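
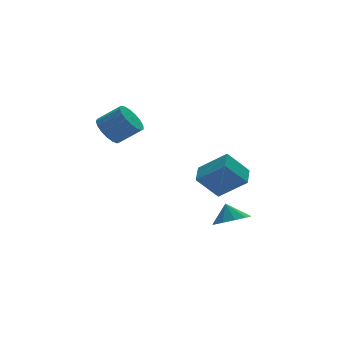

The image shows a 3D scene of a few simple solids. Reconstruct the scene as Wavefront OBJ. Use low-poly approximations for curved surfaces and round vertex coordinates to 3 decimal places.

v -3.867 -1.553 3.403
v -3.251 -1.452 2.797
v -2.317 -2.026 3.652
v -2.933 -2.127 4.257
v -3.234 -1.098 3.017
v -2.3 -1.672 3.871
v -3.362 -0.849 3.324
v -2.428 -1.423 4.179
v -3.606 -0.761 3.65
v -2.672 -1.335 4.505
v -3.91 -0.854 3.919
v -2.976 -1.428 4.774
v -4.204 -1.108 4.07
v -3.27 -1.682 4.925
v -4.42 -1.463 4.068
v -3.486 -2.037 4.922
v -4.51 -1.839 3.914
v -3.576 -2.414 4.768
v -4.453 -2.15 3.642
v -3.519 -2.724 4.496
v -4.261 -2.324 3.316
v -3.327 -2.898 4.17
v -3.979 -2.321 3.009
v -3.045 -2.895 3.864
v -3.672 -2.142 2.793
v -2.738 -2.716 3.648
v -3.409 -1.828 2.717
v -2.475 -2.403 3.571
v 1.277 -3.959 -2.341
v 2.009 -3.418 -2.574
v 1.203 -3.461 -1.419
v 1.525 -3.153 -2.756
v 0.946 -3.195 -2.779
v 0.493 -3.529 -2.635
v 0.34 -4.028 -2.378
v 0.544 -4.499 -2.108
v 1.028 -4.765 -1.926
v 1.607 -4.722 -1.903
v 2.06 -4.388 -2.047
v 2.213 -3.89 -2.304
v -0.136 -3.054 0.195
v 0.848 -4.077 1.285
v 0.46 -2.109 0.544
v 1.444 -3.133 1.634
v 0.916 -3.287 -0.974
v 1.9 -4.311 0.116
v 1.512 -2.343 -0.625
v 2.496 -3.366 0.465
f 2 1 5
f 2 5 3
f 3 5 6
f 3 6 4
f 5 1 7
f 5 7 6
f 6 7 8
f 6 8 4
f 7 1 9
f 7 9 8
f 8 9 10
f 8 10 4
f 9 1 11
f 9 11 10
f 10 11 12
f 10 12 4
f 11 1 13
f 11 13 12
f 12 13 14
f 12 14 4
f 13 1 15
f 13 15 14
f 14 15 16
f 14 16 4
f 15 1 17
f 15 17 16
f 16 17 18
f 16 18 4
f 17 1 19
f 17 19 18
f 18 19 20
f 18 20 4
f 19 1 21
f 19 21 20
f 20 21 22
f 20 22 4
f 21 1 23
f 21 23 22
f 22 23 24
f 22 24 4
f 23 1 25
f 23 25 24
f 24 25 26
f 24 26 4
f 25 1 27
f 25 27 26
f 26 27 28
f 26 28 4
f 27 1 2
f 27 2 28
f 28 2 3
f 28 3 4
f 30 29 32
f 30 32 31
f 32 29 33
f 32 33 31
f 33 29 34
f 33 34 31
f 34 29 35
f 34 35 31
f 35 29 36
f 35 36 31
f 36 29 37
f 36 37 31
f 37 29 38
f 37 38 31
f 38 29 39
f 38 39 31
f 39 29 40
f 39 40 31
f 40 29 30
f 40 30 31
f 42 44 41
f 45 42 41
f 41 44 43
f 43 45 41
f 42 48 44
f 46 42 45
f 46 48 42
f 44 48 43
f 47 45 43
f 43 48 47
f 47 46 45
f 48 46 47



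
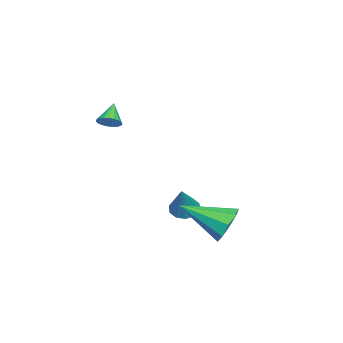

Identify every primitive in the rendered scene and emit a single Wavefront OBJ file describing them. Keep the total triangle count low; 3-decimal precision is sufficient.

v -4.113 -1.587 -2.361
v -3.652 -1.379 -2.72
v -3.187 -1.393 -1.059
v -3.864 -1.078 -2.614
v -4.171 -0.971 -2.411
v -4.456 -1.1 -2.19
v -4.61 -1.414 -2.033
v -4.574 -1.794 -2.003
v -4.362 -2.095 -2.109
v -4.055 -2.202 -2.311
v -3.77 -2.074 -2.533
v -3.616 -1.759 -2.689
v -1.791 -3.752 2.75
v -1.531 -3.44 3.042
v -2.509 -3.828 3.47
v -1.652 -3.308 2.935
v -1.797 -3.254 2.796
v -1.941 -3.286 2.649
v -2.059 -3.398 2.52
v -2.13 -3.572 2.43
v -2.143 -3.776 2.396
v -2.095 -3.977 2.423
v -1.994 -4.138 2.506
v -1.858 -4.233 2.632
v -1.711 -4.245 2.778
v -1.577 -4.171 2.919
v -1.48 -4.025 3.031
v -1.437 -3.832 3.094
v -1.455 -3.625 3.098
v -2.026 0.815 -2.034
v -1.736 1.226 -1.312
v -1.694 -1.015 -1.126
v -2.33 1.137 -1.273
v -2.782 0.898 -1.59
v -2.88 0.62 -2.115
v -2.579 0.433 -2.602
v -2.02 0.425 -2.823
v -1.463 0.6 -2.675
v -1.17 0.875 -2.227
v -1.278 1.123 -1.688
f 2 1 4
f 2 4 3
f 4 1 5
f 4 5 3
f 5 1 6
f 5 6 3
f 6 1 7
f 6 7 3
f 7 1 8
f 7 8 3
f 8 1 9
f 8 9 3
f 9 1 10
f 9 10 3
f 10 1 11
f 10 11 3
f 11 1 12
f 11 12 3
f 12 1 2
f 12 2 3
f 14 13 16
f 14 16 15
f 16 13 17
f 16 17 15
f 17 13 18
f 17 18 15
f 18 13 19
f 18 19 15
f 19 13 20
f 19 20 15
f 20 13 21
f 20 21 15
f 21 13 22
f 21 22 15
f 22 13 23
f 22 23 15
f 23 13 24
f 23 24 15
f 24 13 25
f 24 25 15
f 25 13 26
f 25 26 15
f 26 13 27
f 26 27 15
f 27 13 28
f 27 28 15
f 28 13 29
f 28 29 15
f 29 13 14
f 29 14 15
f 31 30 33
f 31 33 32
f 33 30 34
f 33 34 32
f 34 30 35
f 34 35 32
f 35 30 36
f 35 36 32
f 36 30 37
f 36 37 32
f 37 30 38
f 37 38 32
f 38 30 39
f 38 39 32
f 39 30 40
f 39 40 32
f 40 30 31
f 40 31 32



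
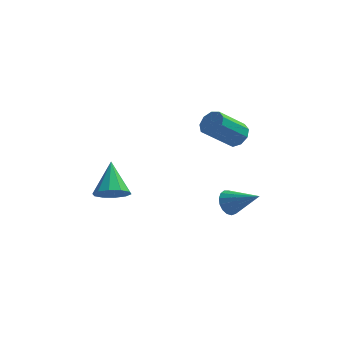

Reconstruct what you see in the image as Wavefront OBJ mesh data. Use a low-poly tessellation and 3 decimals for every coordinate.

v -3.202 -0.759 -0.749
v -2.719 -1.256 -0.099
v -3.358 0.759 0.529
v -2.332 -0.949 -0.417
v -2.278 -0.569 -0.861
v -2.576 -0.262 -1.263
v -3.114 -0.144 -1.468
v -3.685 -0.262 -1.398
v -4.071 -0.569 -1.081
v -4.126 -0.949 -0.636
v -3.828 -1.256 -0.235
v -3.29 -1.373 -0.03
v 2.735 1.631 2.094
v 3.252 1.114 2.302
v 2.023 0.412 3.614
v 1.505 0.929 3.406
v 3.308 1.546 2.586
v 2.079 0.844 3.898
v 3.096 2.018 2.64
v 1.867 1.316 3.951
v 2.715 2.309 2.438
v 1.486 1.606 3.75
v 2.343 2.282 2.076
v 1.114 1.58 3.388
v 2.154 1.951 1.722
v 0.925 1.249 3.034
v 2.237 1.47 1.542
v 1.008 0.768 2.854
v 2.553 1.065 1.621
v 1.324 0.363 2.933
v 2.954 0.924 1.921
v 1.724 0.222 3.233
v 2.483 -2.888 0.417
v 2.814 -3.103 -0.197
v 3.897 -3.532 1.403
v 2.93 -2.776 -0.15
v 2.943 -2.476 0.027
v 2.851 -2.269 0.294
v 2.675 -2.205 0.589
v 2.455 -2.297 0.844
v 2.241 -2.524 1.001
v 2.083 -2.835 1.025
v 2.017 -3.157 0.909
v 2.057 -3.419 0.681
v 2.195 -3.558 0.392
v 2.399 -3.544 0.108
v 2.623 -3.38 -0.104
f 2 1 4
f 2 4 3
f 4 1 5
f 4 5 3
f 5 1 6
f 5 6 3
f 6 1 7
f 6 7 3
f 7 1 8
f 7 8 3
f 8 1 9
f 8 9 3
f 9 1 10
f 9 10 3
f 10 1 11
f 10 11 3
f 11 1 12
f 11 12 3
f 12 1 2
f 12 2 3
f 14 13 17
f 14 17 15
f 15 17 18
f 15 18 16
f 17 13 19
f 17 19 18
f 18 19 20
f 18 20 16
f 19 13 21
f 19 21 20
f 20 21 22
f 20 22 16
f 21 13 23
f 21 23 22
f 22 23 24
f 22 24 16
f 23 13 25
f 23 25 24
f 24 25 26
f 24 26 16
f 25 13 27
f 25 27 26
f 26 27 28
f 26 28 16
f 27 13 29
f 27 29 28
f 28 29 30
f 28 30 16
f 29 13 31
f 29 31 30
f 30 31 32
f 30 32 16
f 31 13 14
f 31 14 32
f 32 14 15
f 32 15 16
f 34 33 36
f 34 36 35
f 36 33 37
f 36 37 35
f 37 33 38
f 37 38 35
f 38 33 39
f 38 39 35
f 39 33 40
f 39 40 35
f 40 33 41
f 40 41 35
f 41 33 42
f 41 42 35
f 42 33 43
f 42 43 35
f 43 33 44
f 43 44 35
f 44 33 45
f 44 45 35
f 45 33 46
f 45 46 35
f 46 33 47
f 46 47 35
f 47 33 34
f 47 34 35



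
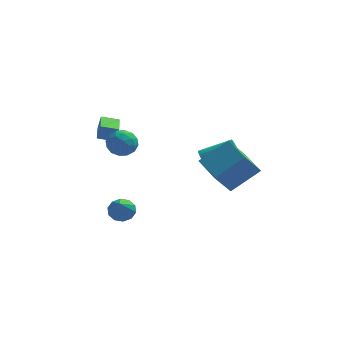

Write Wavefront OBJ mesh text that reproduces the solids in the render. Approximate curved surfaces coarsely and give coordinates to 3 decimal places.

v 2.706 -3.746 -0.258
v 1.854 -4.391 1.116
v 1.912 -2.078 0.032
v 1.06 -2.722 1.406
v 4.26 -3.218 0.954
v 3.408 -3.862 2.328
v 3.466 -1.549 1.244
v 2.614 -2.194 2.618
v 1.307 -0.525 0.217
v 1.539 -0.89 -0.227
v 3.326 -0.659 0.519
v 3.093 -0.295 0.963
v 1.554 -0.656 -0.336
v 3.341 -0.426 0.41
v 1.527 -0.4 -0.349
v 3.314 -0.17 0.397
v 1.461 -0.166 -0.264
v 3.248 0.064 0.482
v 1.369 0.006 -0.096
v 3.156 0.237 0.65
v 1.266 0.087 0.126
v 3.053 0.317 0.872
v 1.17 0.061 0.364
v 2.956 0.292 1.11
v 1.097 -0.065 0.576
v 2.884 0.165 1.323
v 1.061 -0.272 0.727
v 2.848 -0.041 1.473
v 1.067 -0.522 0.789
v 2.854 -0.292 1.535
v 1.115 -0.773 0.752
v 2.902 -0.542 1.498
v 1.196 -0.98 0.623
v 2.983 -0.75 1.369
v 1.296 -1.11 0.423
v 3.082 -0.879 1.17
v 1.398 -1.138 0.188
v 3.184 -0.908 0.934
v 1.484 -1.06 -0.042
v 3.27 -0.83 0.704
v -2.999 -0.86 -3.523
v -2.288 -0.646 -3.282
v -3.061 -2.08 -2.257
v -2.613 -0.381 -3.043
v -3.084 -0.299 -2.987
v -3.523 -0.431 -3.136
v -3.762 -0.727 -3.433
v -3.709 -1.073 -3.764
v -3.385 -1.338 -4.003
v -2.913 -1.42 -4.059
v -2.474 -1.288 -3.91
v -2.236 -0.992 -3.613
v -4.416 2.419 0.179
v -4.224 2.564 1.025
v -4.46 4.431 -0.156
v -4.269 4.576 0.69
v -3.391 2.404 -0.05
v -3.2 2.549 0.796
v -3.436 4.416 -0.385
v -3.244 4.561 0.461
v -3.381 0.816 0.929
v -2.528 0.818 1.286
v -3.412 -0.678 1.014
v -2.559 -0.676 1.371
v -3.268 -0.346 1.866
v -3.249 0.577 1.813
v -2.691 -0.437 0.487
v -2.672 0.486 0.434
v -2.101 0.044 1.013
v -2.458 0.1 1.865
v -3.482 0.04 0.435
v -3.839 0.096 1.287
v -2.952 0.948 1.1
v -2.988 -0.808 1.2
v -3.405 -0.615 1.491
v -2.903 -0.613 1.701
v -3.375 0.807 1.41
v -2.874 0.808 1.619
v -3.309 0.124 1.96
v -3.066 -0.668 0.681
v -2.565 -0.667 0.89
v -3.037 0.753 0.599
v -2.535 0.755 0.809
v -2.631 0.016 0.34
v -2.199 0.495 1.149
v -2.218 -0.384 1.199
v -2.296 -0.244 0.68
v -2.284 0.299 0.649
v -2.409 0.528 1.65
v -2.427 -0.351 1.7
v -2.844 -0.157 1.991
v -2.833 0.386 1.96
v -2.158 0.072 1.489
v -3.513 0.491 0.6
v -3.531 -0.388 0.65
v -3.107 -0.246 0.34
v -3.096 0.297 0.309
v -3.722 0.524 1.101
v -3.741 -0.355 1.151
v -3.656 -0.159 1.651
v -3.644 0.384 1.62
v -3.782 0.068 0.811
f 2 4 1
f 5 2 1
f 1 4 3
f 3 5 1
f 2 8 4
f 6 2 5
f 6 8 2
f 4 8 3
f 7 5 3
f 3 8 7
f 7 6 5
f 8 6 7
f 10 9 13
f 10 13 11
f 11 13 14
f 11 14 12
f 13 9 15
f 13 15 14
f 14 15 16
f 14 16 12
f 15 9 17
f 15 17 16
f 16 17 18
f 16 18 12
f 17 9 19
f 17 19 18
f 18 19 20
f 18 20 12
f 19 9 21
f 19 21 20
f 20 21 22
f 20 22 12
f 21 9 23
f 21 23 22
f 22 23 24
f 22 24 12
f 23 9 25
f 23 25 24
f 24 25 26
f 24 26 12
f 25 9 27
f 25 27 26
f 26 27 28
f 26 28 12
f 27 9 29
f 27 29 28
f 28 29 30
f 28 30 12
f 29 9 31
f 29 31 30
f 30 31 32
f 30 32 12
f 31 9 33
f 31 33 32
f 32 33 34
f 32 34 12
f 33 9 35
f 33 35 34
f 34 35 36
f 34 36 12
f 35 9 37
f 35 37 36
f 36 37 38
f 36 38 12
f 37 9 39
f 37 39 38
f 38 39 40
f 38 40 12
f 39 9 10
f 39 10 40
f 40 10 11
f 40 11 12
f 42 41 44
f 42 44 43
f 44 41 45
f 44 45 43
f 45 41 46
f 45 46 43
f 46 41 47
f 46 47 43
f 47 41 48
f 47 48 43
f 48 41 49
f 48 49 43
f 49 41 50
f 49 50 43
f 50 41 51
f 50 51 43
f 51 41 52
f 51 52 43
f 52 41 42
f 52 42 43
f 54 56 53
f 57 54 53
f 53 56 55
f 55 57 53
f 54 60 56
f 58 54 57
f 58 60 54
f 56 60 55
f 59 57 55
f 55 60 59
f 59 58 57
f 60 58 59
f 61 98 77
f 98 72 101
f 77 101 66
f 98 101 77
f 61 77 73
f 77 66 78
f 73 78 62
f 77 78 73
f 61 73 82
f 73 62 83
f 82 83 68
f 73 83 82
f 61 82 94
f 82 68 97
f 94 97 71
f 82 97 94
f 61 94 98
f 94 71 102
f 98 102 72
f 94 102 98
f 62 78 89
f 78 66 92
f 89 92 70
f 78 92 89
f 66 101 79
f 101 72 100
f 79 100 65
f 101 100 79
f 72 102 99
f 102 71 95
f 99 95 63
f 102 95 99
f 71 97 96
f 97 68 84
f 96 84 67
f 97 84 96
f 68 83 88
f 83 62 85
f 88 85 69
f 83 85 88
f 64 90 76
f 90 70 91
f 76 91 65
f 90 91 76
f 64 76 74
f 76 65 75
f 74 75 63
f 76 75 74
f 64 74 81
f 74 63 80
f 81 80 67
f 74 80 81
f 64 81 86
f 81 67 87
f 86 87 69
f 81 87 86
f 64 86 90
f 86 69 93
f 90 93 70
f 86 93 90
f 65 91 79
f 91 70 92
f 79 92 66
f 91 92 79
f 63 75 99
f 75 65 100
f 99 100 72
f 75 100 99
f 67 80 96
f 80 63 95
f 96 95 71
f 80 95 96
f 69 87 88
f 87 67 84
f 88 84 68
f 87 84 88
f 70 93 89
f 93 69 85
f 89 85 62
f 93 85 89



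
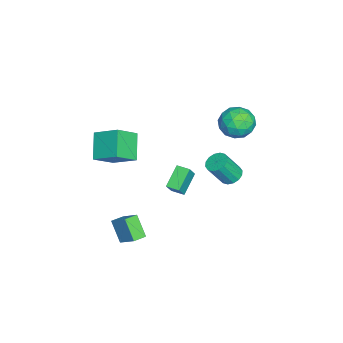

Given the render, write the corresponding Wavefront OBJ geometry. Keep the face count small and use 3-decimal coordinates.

v -2.7 0.468 -2.313
v -1.948 0.269 -1.246
v -2.429 1.336 -2.342
v -1.677 1.138 -1.275
v -1.383 0.022 -3.325
v -0.631 -0.176 -2.258
v -1.112 0.891 -3.354
v -0.36 0.692 -2.287
v 2.153 -3.089 -3.669
v 2.876 -2.073 -2.683
v 1.45 -2.488 -3.773
v 2.174 -1.472 -2.787
v 2.946 -2.388 -4.973
v 3.67 -1.372 -3.987
v 2.244 -1.787 -5.077
v 2.967 -0.771 -4.091
v 2.099 -2.9 1.976
v 0.623 -3.143 3.227
v 2.617 -1.341 2.891
v 1.141 -1.584 4.142
v 3.159 -3.876 3.038
v 1.683 -4.119 4.289
v 3.677 -2.317 3.953
v 2.201 -2.56 5.204
v -3.466 3.507 -3.034
v -2.725 3.39 -3.338
v -2.192 2.495 -1.689
v -2.934 2.613 -1.386
v -2.705 3.761 -3.143
v -2.172 2.866 -1.494
v -2.889 4.064 -2.919
v -2.356 3.169 -1.27
v -3.228 4.217 -2.726
v -2.695 3.323 -1.077
v -3.631 4.181 -2.616
v -3.098 3.286 -0.967
v -3.99 3.964 -2.617
v -3.457 3.069 -0.969
v -4.208 3.625 -2.731
v -3.675 2.73 -1.082
v -4.228 3.254 -2.926
v -3.695 2.359 -1.277
v -4.044 2.951 -3.15
v -3.511 2.056 -1.501
v -3.705 2.797 -3.343
v -3.172 1.903 -1.694
v -3.302 2.834 -3.453
v -2.769 1.939 -1.804
v -2.943 3.051 -3.451
v -2.41 2.156 -1.803
v -1.866 4.923 2.751
v -1.058 3.984 2.687
v -2.822 3.996 4.253
v -2.014 3.057 4.189
v -1.643 4.168 4.598
v -1.052 4.741 3.67
v -2.828 3.239 3.27
v -2.237 3.812 2.342
v -1.652 2.943 3.008
v -0.92 3.517 3.828
v -2.96 4.463 3.112
v -2.228 5.037 3.932
v -1.378 4.535 2.587
v -2.502 3.445 4.353
v -2.284 4.098 4.593
v -1.809 3.546 4.556
v -1.374 4.98 3.165
v -0.899 4.428 3.127
v -1.243 4.536 4.25
v -2.981 3.552 3.813
v -2.506 3 3.775
v -2.071 4.434 2.384
v -1.596 3.882 2.347
v -2.637 3.444 2.69
v -1.252 3.371 2.738
v -1.814 2.826 3.621
v -2.293 2.933 3.081
v -1.945 3.27 2.535
v -0.822 3.709 3.22
v -1.384 3.164 4.103
v -1.166 3.817 4.344
v -0.818 4.154 3.798
v -1.171 3.097 3.409
v -2.496 4.816 2.837
v -3.058 4.271 3.72
v -3.062 3.826 3.142
v -2.714 4.163 2.596
v -2.066 5.154 3.319
v -2.628 4.609 4.202
v -1.935 4.71 4.405
v -1.587 5.047 3.859
v -2.709 4.883 3.531
f 2 4 1
f 5 2 1
f 1 4 3
f 3 5 1
f 2 8 4
f 6 2 5
f 6 8 2
f 4 8 3
f 7 5 3
f 3 8 7
f 7 6 5
f 8 6 7
f 10 12 9
f 13 10 9
f 9 12 11
f 11 13 9
f 10 16 12
f 14 10 13
f 14 16 10
f 12 16 11
f 15 13 11
f 11 16 15
f 15 14 13
f 16 14 15
f 18 20 17
f 21 18 17
f 17 20 19
f 19 21 17
f 18 24 20
f 22 18 21
f 22 24 18
f 20 24 19
f 23 21 19
f 19 24 23
f 23 22 21
f 24 22 23
f 26 25 29
f 26 29 27
f 27 29 30
f 27 30 28
f 29 25 31
f 29 31 30
f 30 31 32
f 30 32 28
f 31 25 33
f 31 33 32
f 32 33 34
f 32 34 28
f 33 25 35
f 33 35 34
f 34 35 36
f 34 36 28
f 35 25 37
f 35 37 36
f 36 37 38
f 36 38 28
f 37 25 39
f 37 39 38
f 38 39 40
f 38 40 28
f 39 25 41
f 39 41 40
f 40 41 42
f 40 42 28
f 41 25 43
f 41 43 42
f 42 43 44
f 42 44 28
f 43 25 45
f 43 45 44
f 44 45 46
f 44 46 28
f 45 25 47
f 45 47 46
f 46 47 48
f 46 48 28
f 47 25 49
f 47 49 48
f 48 49 50
f 48 50 28
f 49 25 26
f 49 26 50
f 50 26 27
f 50 27 28
f 51 88 67
f 88 62 91
f 67 91 56
f 88 91 67
f 51 67 63
f 67 56 68
f 63 68 52
f 67 68 63
f 51 63 72
f 63 52 73
f 72 73 58
f 63 73 72
f 51 72 84
f 72 58 87
f 84 87 61
f 72 87 84
f 51 84 88
f 84 61 92
f 88 92 62
f 84 92 88
f 52 68 79
f 68 56 82
f 79 82 60
f 68 82 79
f 56 91 69
f 91 62 90
f 69 90 55
f 91 90 69
f 62 92 89
f 92 61 85
f 89 85 53
f 92 85 89
f 61 87 86
f 87 58 74
f 86 74 57
f 87 74 86
f 58 73 78
f 73 52 75
f 78 75 59
f 73 75 78
f 54 80 66
f 80 60 81
f 66 81 55
f 80 81 66
f 54 66 64
f 66 55 65
f 64 65 53
f 66 65 64
f 54 64 71
f 64 53 70
f 71 70 57
f 64 70 71
f 54 71 76
f 71 57 77
f 76 77 59
f 71 77 76
f 54 76 80
f 76 59 83
f 80 83 60
f 76 83 80
f 55 81 69
f 81 60 82
f 69 82 56
f 81 82 69
f 53 65 89
f 65 55 90
f 89 90 62
f 65 90 89
f 57 70 86
f 70 53 85
f 86 85 61
f 70 85 86
f 59 77 78
f 77 57 74
f 78 74 58
f 77 74 78
f 60 83 79
f 83 59 75
f 79 75 52
f 83 75 79



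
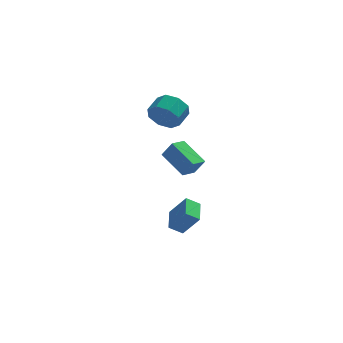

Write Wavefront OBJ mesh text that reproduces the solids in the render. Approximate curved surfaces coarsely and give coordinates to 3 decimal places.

v 0.299 -1.953 -3.976
v -0.474 -2.082 -3.457
v 0.287 -0.494 -3.628
v -0.486 -0.623 -3.109
v 1.226 -2.257 -2.671
v 0.453 -2.386 -2.152
v 1.214 -0.798 -2.323
v 0.441 -0.927 -1.804
v 0.319 -3.314 1.386
v -0.833 -2.146 2.283
v 0.929 -2.551 1.175
v -0.223 -1.382 2.072
v 0.883 -3.498 2.348
v -0.269 -2.329 3.245
v 1.493 -2.734 2.137
v 0.341 -1.566 3.034
v -0.837 0.425 3.784
v -0.527 -0.08 4.626
v -0.033 0.909 5.038
v -0.343 1.415 4.196
v 0.006 -0.105 4.046
v 0.5 0.884 4.458
v 0.045 0.181 3.312
v 0.54 1.17 3.725
v -0.432 0.61 2.855
v 0.062 1.599 3.267
v -1.147 0.931 2.942
v -0.653 1.92 3.354
v -1.68 0.956 3.522
v -1.186 1.945 3.934
v -1.72 0.67 4.255
v -1.225 1.659 4.668
v -1.242 0.241 4.713
v -0.748 1.23 5.125
f 2 4 1
f 5 2 1
f 1 4 3
f 3 5 1
f 2 8 4
f 6 2 5
f 6 8 2
f 4 8 3
f 7 5 3
f 3 8 7
f 7 6 5
f 8 6 7
f 10 12 9
f 13 10 9
f 9 12 11
f 11 13 9
f 10 16 12
f 14 10 13
f 14 16 10
f 12 16 11
f 15 13 11
f 11 16 15
f 15 14 13
f 16 14 15
f 18 17 21
f 18 21 19
f 19 21 22
f 19 22 20
f 21 17 23
f 21 23 22
f 22 23 24
f 22 24 20
f 23 17 25
f 23 25 24
f 24 25 26
f 24 26 20
f 25 17 27
f 25 27 26
f 26 27 28
f 26 28 20
f 27 17 29
f 27 29 28
f 28 29 30
f 28 30 20
f 29 17 31
f 29 31 30
f 30 31 32
f 30 32 20
f 31 17 33
f 31 33 32
f 32 33 34
f 32 34 20
f 33 17 18
f 33 18 34
f 34 18 19
f 34 19 20



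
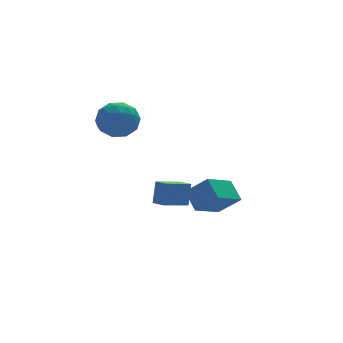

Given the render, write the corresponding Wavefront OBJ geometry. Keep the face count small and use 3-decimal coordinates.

v 1.593 -0.668 -2.877
v 1.435 0.321 -2.064
v 0.718 0.003 -3.864
v 0.56 0.992 -3.051
v 3.06 0.168 -3.609
v 2.902 1.157 -2.796
v 2.185 0.839 -4.596
v 2.027 1.828 -3.783
v -1.684 -2.548 -1.953
v -1.44 -2.23 -0.801
v -1.932 -1.803 -2.107
v -1.687 -1.485 -0.954
v -0.393 -2.195 -2.326
v -0.148 -1.877 -1.173
v -0.64 -1.45 -2.479
v -0.396 -1.132 -1.327
v -3.215 1.939 2.036
v -2.383 1.789 2.73
v -2.877 0.371 1.29
v -2.045 0.221 1.984
v -3.074 0.204 2.353
v -3.283 1.173 2.814
v -1.977 0.987 1.206
v -2.186 1.956 1.667
v -1.618 1.2 2.217
v -2.296 0.716 2.925
v -2.964 1.444 1.095
v -3.642 0.96 1.803
v -2.829 2.002 2.449
v -2.431 0.158 1.571
v -3.036 0.149 1.788
v -2.547 0.06 2.196
v -3.358 1.64 2.498
v -2.869 1.552 2.906
v -3.275 0.62 2.684
v -2.391 0.608 1.114
v -1.902 0.52 1.522
v -2.713 2.1 1.824
v -2.224 2.011 2.232
v -1.985 1.54 1.336
v -1.89 1.567 2.555
v -1.691 0.645 2.116
v -1.651 1.096 1.659
v -1.774 1.665 1.93
v -2.289 1.283 2.971
v -2.09 0.361 2.533
v -2.695 0.352 2.749
v -2.818 0.921 3.021
v -1.839 0.937 2.67
v -3.17 1.799 1.487
v -2.971 0.877 1.049
v -2.442 1.239 0.999
v -2.565 1.808 1.271
v -3.569 1.515 1.904
v -3.37 0.593 1.465
v -3.486 0.495 2.09
v -3.609 1.064 2.361
v -3.421 1.223 1.35
f 2 4 1
f 5 2 1
f 1 4 3
f 3 5 1
f 2 8 4
f 6 2 5
f 6 8 2
f 4 8 3
f 7 5 3
f 3 8 7
f 7 6 5
f 8 6 7
f 10 12 9
f 13 10 9
f 9 12 11
f 11 13 9
f 10 16 12
f 14 10 13
f 14 16 10
f 12 16 11
f 15 13 11
f 11 16 15
f 15 14 13
f 16 14 15
f 17 54 33
f 54 28 57
f 33 57 22
f 54 57 33
f 17 33 29
f 33 22 34
f 29 34 18
f 33 34 29
f 17 29 38
f 29 18 39
f 38 39 24
f 29 39 38
f 17 38 50
f 38 24 53
f 50 53 27
f 38 53 50
f 17 50 54
f 50 27 58
f 54 58 28
f 50 58 54
f 18 34 45
f 34 22 48
f 45 48 26
f 34 48 45
f 22 57 35
f 57 28 56
f 35 56 21
f 57 56 35
f 28 58 55
f 58 27 51
f 55 51 19
f 58 51 55
f 27 53 52
f 53 24 40
f 52 40 23
f 53 40 52
f 24 39 44
f 39 18 41
f 44 41 25
f 39 41 44
f 20 46 32
f 46 26 47
f 32 47 21
f 46 47 32
f 20 32 30
f 32 21 31
f 30 31 19
f 32 31 30
f 20 30 37
f 30 19 36
f 37 36 23
f 30 36 37
f 20 37 42
f 37 23 43
f 42 43 25
f 37 43 42
f 20 42 46
f 42 25 49
f 46 49 26
f 42 49 46
f 21 47 35
f 47 26 48
f 35 48 22
f 47 48 35
f 19 31 55
f 31 21 56
f 55 56 28
f 31 56 55
f 23 36 52
f 36 19 51
f 52 51 27
f 36 51 52
f 25 43 44
f 43 23 40
f 44 40 24
f 43 40 44
f 26 49 45
f 49 25 41
f 45 41 18
f 49 41 45



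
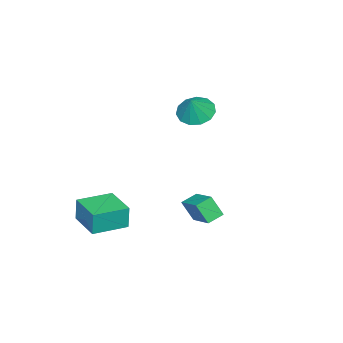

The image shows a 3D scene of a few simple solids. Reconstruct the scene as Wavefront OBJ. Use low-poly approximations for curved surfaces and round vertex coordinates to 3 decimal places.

v 1.758 -3.936 -3.229
v 1.706 -3.899 -1.901
v 2.802 -2.337 -3.233
v 2.75 -2.3 -1.904
v 3.39 -5 -3.136
v 3.338 -4.963 -1.807
v 4.434 -3.401 -3.139
v 4.382 -3.364 -1.811
v -2.944 -1.715 2.276
v -2.153 -2.178 1.806
v -2.196 -1.625 3.444
v -2.085 -1.609 1.718
v -2.289 -1.073 1.807
v -2.701 -0.741 2.045
v -3.19 -0.718 2.357
v -3.601 -1.012 2.642
v -3.804 -1.529 2.812
v -3.733 -2.105 2.811
v -3.412 -2.557 2.64
v -2.942 -2.742 2.354
v -2.473 -2.601 2.043
v 2.709 1.228 -1.613
v 2.773 0.599 -0.546
v 1.928 1.624 -1.332
v 1.992 0.996 -0.265
v 3.608 2.504 -0.915
v 3.672 1.876 0.152
v 2.827 2.901 -0.634
v 2.891 2.272 0.433
f 2 4 1
f 5 2 1
f 1 4 3
f 3 5 1
f 2 8 4
f 6 2 5
f 6 8 2
f 4 8 3
f 7 5 3
f 3 8 7
f 7 6 5
f 8 6 7
f 10 9 12
f 10 12 11
f 12 9 13
f 12 13 11
f 13 9 14
f 13 14 11
f 14 9 15
f 14 15 11
f 15 9 16
f 15 16 11
f 16 9 17
f 16 17 11
f 17 9 18
f 17 18 11
f 18 9 19
f 18 19 11
f 19 9 20
f 19 20 11
f 20 9 21
f 20 21 11
f 21 9 10
f 21 10 11
f 23 25 22
f 26 23 22
f 22 25 24
f 24 26 22
f 23 29 25
f 27 23 26
f 27 29 23
f 25 29 24
f 28 26 24
f 24 29 28
f 28 27 26
f 29 27 28



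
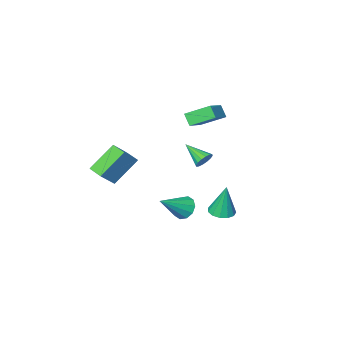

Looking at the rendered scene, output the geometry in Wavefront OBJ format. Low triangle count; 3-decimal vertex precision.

v -4.715 -3.045 0.526
v -4.705 -3.584 1.197
v -3.412 -2.067 1.293
v -3.403 -2.606 1.964
v -3.617 -3.934 -0.204
v -3.608 -4.473 0.467
v -2.315 -2.956 0.563
v -2.305 -3.495 1.234
v 1.773 -2.603 -0.155
v 2.721 -2.368 0.835
v 1.657 -1.637 -0.272
v 2.604 -1.402 0.717
v 3.196 -2.598 -1.517
v 4.143 -2.363 -0.528
v 3.079 -1.632 -1.635
v 4.027 -1.397 -0.645
v -1.934 0.961 -3.975
v -1.44 1.536 -4.023
v -2.046 1.219 -2.025
v -1.829 1.708 -4.068
v -2.252 1.642 -4.084
v -2.574 1.36 -4.065
v -2.693 0.952 -4.017
v -2.57 0.546 -3.956
v -2.246 0.272 -3.901
v -1.823 0.216 -3.87
v -1.434 0.397 -3.871
v -1.205 0.757 -3.906
v -1.207 1.182 -3.962
v 0.871 1.731 -2.387
v 1.267 1.98 -2.986
v 2.409 1.869 -1.313
v 1.082 2.353 -2.769
v 0.817 2.489 -2.406
v 0.572 2.335 -2.036
v 0.442 1.95 -1.8
v 0.475 1.482 -1.788
v 0.66 1.109 -2.005
v 0.926 0.973 -2.367
v 1.171 1.127 -2.738
v 1.301 1.511 -2.974
v -2.449 -1.645 -1.55
v -1.878 -1.566 -1.718
v -2.051 -2.935 -0.81
v -1.903 -1.417 -1.447
v -2.075 -1.33 -1.203
v -2.346 -1.327 -1.052
v -2.645 -1.409 -1.035
v -2.891 -1.555 -1.156
v -3.019 -1.724 -1.382
v -2.994 -1.872 -1.654
v -2.823 -1.96 -1.898
v -2.551 -1.963 -2.049
v -2.252 -1.88 -2.066
v -2.006 -1.735 -1.945
f 2 4 1
f 5 2 1
f 1 4 3
f 3 5 1
f 2 8 4
f 6 2 5
f 6 8 2
f 4 8 3
f 7 5 3
f 3 8 7
f 7 6 5
f 8 6 7
f 10 12 9
f 13 10 9
f 9 12 11
f 11 13 9
f 10 16 12
f 14 10 13
f 14 16 10
f 12 16 11
f 15 13 11
f 11 16 15
f 15 14 13
f 16 14 15
f 18 17 20
f 18 20 19
f 20 17 21
f 20 21 19
f 21 17 22
f 21 22 19
f 22 17 23
f 22 23 19
f 23 17 24
f 23 24 19
f 24 17 25
f 24 25 19
f 25 17 26
f 25 26 19
f 26 17 27
f 26 27 19
f 27 17 28
f 27 28 19
f 28 17 29
f 28 29 19
f 29 17 18
f 29 18 19
f 31 30 33
f 31 33 32
f 33 30 34
f 33 34 32
f 34 30 35
f 34 35 32
f 35 30 36
f 35 36 32
f 36 30 37
f 36 37 32
f 37 30 38
f 37 38 32
f 38 30 39
f 38 39 32
f 39 30 40
f 39 40 32
f 40 30 41
f 40 41 32
f 41 30 31
f 41 31 32
f 43 42 45
f 43 45 44
f 45 42 46
f 45 46 44
f 46 42 47
f 46 47 44
f 47 42 48
f 47 48 44
f 48 42 49
f 48 49 44
f 49 42 50
f 49 50 44
f 50 42 51
f 50 51 44
f 51 42 52
f 51 52 44
f 52 42 53
f 52 53 44
f 53 42 54
f 53 54 44
f 54 42 55
f 54 55 44
f 55 42 43
f 55 43 44



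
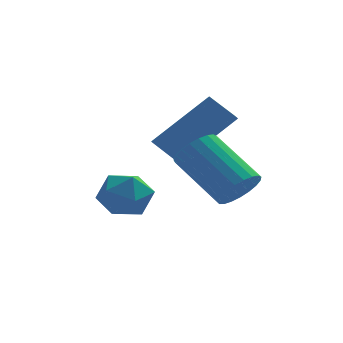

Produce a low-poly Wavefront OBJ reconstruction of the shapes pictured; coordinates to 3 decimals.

v -0.917 0.216 -0.057
v -1.053 -0.775 0.376
v -1.558 0.552 0.511
v -1.694 -0.439 0.945
v 0.574 0.639 1.375
v 0.438 -0.352 1.809
v -0.067 0.975 1.944
v -0.203 -0.016 2.377
v -3.154 0.142 -1.287
v -2.649 0.799 -1.225
v -2.111 -0.679 -1.075
v -1.606 -0.022 -1.013
v -2.172 -0.168 -0.423
v -2.817 0.339 -0.554
v -1.943 -0.219 -1.746
v -2.588 0.288 -1.877
v -1.901 0.576 -1.509
v -2.043 0.607 -0.691
v -2.717 -0.487 -1.609
v -2.859 -0.456 -0.791
v 0.477 -2.39 -0.01
v 0.763 -2.656 0.546
v -0.31 -1.636 1.587
v -0.597 -1.37 1.03
v 0.928 -2.432 0.496
v -0.145 -1.412 1.537
v 1.015 -2.201 0.359
v -0.058 -1.181 1.4
v 1.009 -2.002 0.158
v -0.064 -0.982 1.199
v 0.911 -1.87 -0.072
v -0.162 -0.85 0.969
v 0.738 -1.829 -0.292
v -0.336 -0.808 0.749
v 0.519 -1.884 -0.463
v -0.554 -0.864 0.578
v 0.293 -2.027 -0.555
v -0.78 -1.007 0.486
v 0.099 -2.232 -0.554
v -0.974 -1.212 0.487
v -0.029 -2.465 -0.458
v -1.103 -1.445 0.583
v -0.071 -2.685 -0.286
v -1.144 -1.665 0.755
v -0.017 -2.854 -0.065
v -1.091 -1.834 0.976
v 0.121 -2.943 0.165
v -0.952 -1.923 1.206
v 0.321 -2.936 0.364
v -0.752 -1.916 1.405
v 0.548 -2.834 0.499
v -0.525 -1.814 1.54
f 2 4 1
f 5 2 1
f 1 4 3
f 3 5 1
f 2 8 4
f 6 2 5
f 6 8 2
f 4 8 3
f 7 5 3
f 3 8 7
f 7 6 5
f 8 6 7
f 9 20 14
f 9 14 10
f 9 10 16
f 9 16 19
f 9 19 20
f 10 14 18
f 14 20 13
f 20 19 11
f 19 16 15
f 16 10 17
f 12 18 13
f 12 13 11
f 12 11 15
f 12 15 17
f 12 17 18
f 13 18 14
f 11 13 20
f 15 11 19
f 17 15 16
f 18 17 10
f 22 21 25
f 22 25 23
f 23 25 26
f 23 26 24
f 25 21 27
f 25 27 26
f 26 27 28
f 26 28 24
f 27 21 29
f 27 29 28
f 28 29 30
f 28 30 24
f 29 21 31
f 29 31 30
f 30 31 32
f 30 32 24
f 31 21 33
f 31 33 32
f 32 33 34
f 32 34 24
f 33 21 35
f 33 35 34
f 34 35 36
f 34 36 24
f 35 21 37
f 35 37 36
f 36 37 38
f 36 38 24
f 37 21 39
f 37 39 38
f 38 39 40
f 38 40 24
f 39 21 41
f 39 41 40
f 40 41 42
f 40 42 24
f 41 21 43
f 41 43 42
f 42 43 44
f 42 44 24
f 43 21 45
f 43 45 44
f 44 45 46
f 44 46 24
f 45 21 47
f 45 47 46
f 46 47 48
f 46 48 24
f 47 21 49
f 47 49 48
f 48 49 50
f 48 50 24
f 49 21 51
f 49 51 50
f 50 51 52
f 50 52 24
f 51 21 22
f 51 22 52
f 52 22 23
f 52 23 24



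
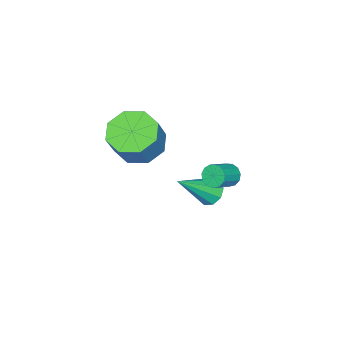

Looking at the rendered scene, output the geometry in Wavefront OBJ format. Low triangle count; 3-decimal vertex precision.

v -3.997 2.647 -4.611
v -3.541 3.097 -4.869
v -2.583 1.993 -3.249
v -3.785 3.298 -4.518
v -4.129 3.194 -4.212
v -4.411 2.835 -4.092
v -4.499 2.388 -4.215
v -4.352 2.062 -4.524
v -4.039 2.011 -4.874
v -3.706 2.257 -5.1
v -3.51 2.686 -5.098
v -1.33 1.114 -0.385
v -0.594 0.399 -0.723
v 0.186 0.592 0.568
v -0.55 1.306 0.905
v -0.411 1.172 -0.949
v 0.369 1.365 0.341
v -0.766 1.911 -0.845
v 0.014 2.104 0.445
v -1.451 2.183 -0.472
v -0.672 2.376 0.819
v -2.066 1.828 -0.048
v -1.286 2.021 1.243
v -2.249 1.055 0.179
v -1.469 1.248 1.469
v -1.894 0.316 0.075
v -1.114 0.509 1.365
v -1.208 0.044 -0.299
v -0.429 0.237 0.992
v -3.226 4.026 -2.29
v -2.947 4.203 -2.729
v -1.995 4.092 -2.17
v -2.274 3.914 -1.73
v -3.016 4.455 -2.562
v -2.064 4.343 -2.003
v -3.152 4.57 -2.308
v -2.199 4.459 -1.749
v -3.311 4.513 -2.049
v -2.358 4.401 -1.489
v -3.443 4.301 -1.865
v -2.491 4.189 -1.306
v -3.507 4.001 -1.817
v -2.554 3.89 -1.258
v -3.481 3.71 -1.919
v -2.529 3.598 -1.359
v -3.375 3.518 -2.138
v -2.422 3.407 -1.579
v -3.221 3.488 -2.406
v -2.269 3.377 -1.846
v -3.069 3.629 -2.636
v -2.117 3.517 -2.077
v -2.967 3.895 -2.757
v -2.015 3.784 -2.198
f 2 1 4
f 2 4 3
f 4 1 5
f 4 5 3
f 5 1 6
f 5 6 3
f 6 1 7
f 6 7 3
f 7 1 8
f 7 8 3
f 8 1 9
f 8 9 3
f 9 1 10
f 9 10 3
f 10 1 11
f 10 11 3
f 11 1 2
f 11 2 3
f 13 12 16
f 13 16 14
f 14 16 17
f 14 17 15
f 16 12 18
f 16 18 17
f 17 18 19
f 17 19 15
f 18 12 20
f 18 20 19
f 19 20 21
f 19 21 15
f 20 12 22
f 20 22 21
f 21 22 23
f 21 23 15
f 22 12 24
f 22 24 23
f 23 24 25
f 23 25 15
f 24 12 26
f 24 26 25
f 25 26 27
f 25 27 15
f 26 12 28
f 26 28 27
f 27 28 29
f 27 29 15
f 28 12 13
f 28 13 29
f 29 13 14
f 29 14 15
f 31 30 34
f 31 34 32
f 32 34 35
f 32 35 33
f 34 30 36
f 34 36 35
f 35 36 37
f 35 37 33
f 36 30 38
f 36 38 37
f 37 38 39
f 37 39 33
f 38 30 40
f 38 40 39
f 39 40 41
f 39 41 33
f 40 30 42
f 40 42 41
f 41 42 43
f 41 43 33
f 42 30 44
f 42 44 43
f 43 44 45
f 43 45 33
f 44 30 46
f 44 46 45
f 45 46 47
f 45 47 33
f 46 30 48
f 46 48 47
f 47 48 49
f 47 49 33
f 48 30 50
f 48 50 49
f 49 50 51
f 49 51 33
f 50 30 52
f 50 52 51
f 51 52 53
f 51 53 33
f 52 30 31
f 52 31 53
f 53 31 32
f 53 32 33



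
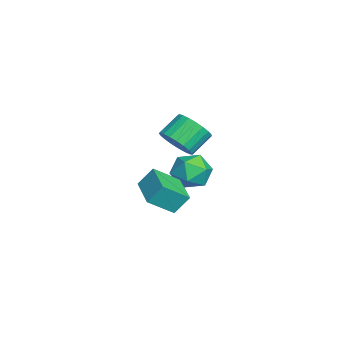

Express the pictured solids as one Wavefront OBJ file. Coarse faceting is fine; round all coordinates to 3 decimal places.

v -2.375 -2.675 -2.643
v -1.578 -2.087 -2.631
v -2.249 -1.197 -1.784
v -3.045 -1.785 -1.797
v -1.788 -1.939 -2.952
v -2.459 -1.049 -2.105
v -2.1 -1.919 -3.221
v -2.771 -1.029 -2.374
v -2.459 -2.029 -3.389
v -3.13 -1.139 -2.542
v -2.803 -2.251 -3.429
v -3.474 -1.361 -2.582
v -3.074 -2.547 -3.332
v -3.745 -1.656 -2.486
v -3.223 -2.864 -3.117
v -3.894 -1.974 -2.27
v -3.226 -3.149 -2.82
v -3.897 -2.259 -1.973
v -3.081 -3.352 -2.492
v -3.752 -2.461 -1.645
v -2.815 -3.438 -2.191
v -3.485 -2.547 -1.344
v -2.472 -3.392 -1.967
v -3.143 -2.501 -1.12
v -2.112 -3.222 -1.861
v -2.783 -2.332 -1.014
v -1.798 -2.957 -1.89
v -2.469 -2.067 -1.043
v -1.583 -2.644 -2.049
v -2.254 -1.754 -1.202
v -1.506 -2.336 -2.311
v -2.177 -1.446 -1.464
v 1.867 -4.398 -2.82
v 1.787 -3.728 -1.926
v 1.515 -3.23 -3.727
v 1.435 -2.56 -2.833
v 3.565 -4 -2.967
v 3.485 -3.33 -2.073
v 3.213 -2.832 -3.874
v 3.133 -2.162 -2.98
v -1.806 -1.574 -3.076
v -0.847 -1.316 -3.507
v -2.113 -2.664 -4.413
v -1.154 -2.406 -4.844
v -1.198 -2.98 -3.927
v -1.009 -2.306 -3.1
v -1.951 -1.674 -4.82
v -1.762 -1 -3.993
v -0.936 -1.377 -4.584
v -0.471 -2.185 -4.033
v -2.489 -1.795 -3.887
v -2.024 -2.603 -3.336
f 2 1 5
f 2 5 3
f 3 5 6
f 3 6 4
f 5 1 7
f 5 7 6
f 6 7 8
f 6 8 4
f 7 1 9
f 7 9 8
f 8 9 10
f 8 10 4
f 9 1 11
f 9 11 10
f 10 11 12
f 10 12 4
f 11 1 13
f 11 13 12
f 12 13 14
f 12 14 4
f 13 1 15
f 13 15 14
f 14 15 16
f 14 16 4
f 15 1 17
f 15 17 16
f 16 17 18
f 16 18 4
f 17 1 19
f 17 19 18
f 18 19 20
f 18 20 4
f 19 1 21
f 19 21 20
f 20 21 22
f 20 22 4
f 21 1 23
f 21 23 22
f 22 23 24
f 22 24 4
f 23 1 25
f 23 25 24
f 24 25 26
f 24 26 4
f 25 1 27
f 25 27 26
f 26 27 28
f 26 28 4
f 27 1 29
f 27 29 28
f 28 29 30
f 28 30 4
f 29 1 31
f 29 31 30
f 30 31 32
f 30 32 4
f 31 1 2
f 31 2 32
f 32 2 3
f 32 3 4
f 34 36 33
f 37 34 33
f 33 36 35
f 35 37 33
f 34 40 36
f 38 34 37
f 38 40 34
f 36 40 35
f 39 37 35
f 35 40 39
f 39 38 37
f 40 38 39
f 41 52 46
f 41 46 42
f 41 42 48
f 41 48 51
f 41 51 52
f 42 46 50
f 46 52 45
f 52 51 43
f 51 48 47
f 48 42 49
f 44 50 45
f 44 45 43
f 44 43 47
f 44 47 49
f 44 49 50
f 45 50 46
f 43 45 52
f 47 43 51
f 49 47 48
f 50 49 42



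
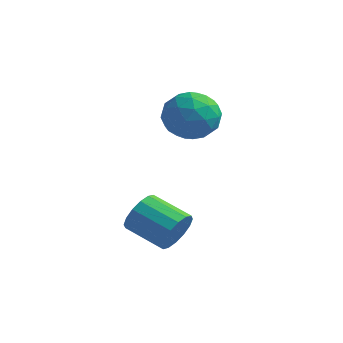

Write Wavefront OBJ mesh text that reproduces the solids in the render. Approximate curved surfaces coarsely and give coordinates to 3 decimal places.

v -2.879 1.265 1.421
v -1.684 1.309 1.6
v -3.016 -0.209 2.7
v -1.821 -0.165 2.879
v -2.524 0.736 3.271
v -2.44 1.648 2.481
v -2.26 -0.548 1.819
v -2.176 0.364 1.029
v -1.301 0.189 1.845
v -1.465 0.983 2.743
v -3.235 0.117 1.557
v -3.399 0.911 2.455
v -2.27 1.417 1.398
v -2.43 -0.317 2.902
v -2.844 0.213 3.133
v -2.141 0.239 3.237
v -2.714 1.615 1.916
v -2.012 1.642 2.021
v -2.505 1.305 3.004
v -2.688 -0.542 2.279
v -1.986 -0.515 2.384
v -2.559 0.861 1.063
v -1.856 0.887 1.167
v -2.195 -0.205 1.296
v -1.342 0.784 1.648
v -1.422 -0.083 2.399
v -1.681 -0.307 1.776
v -1.631 0.228 1.312
v -1.438 1.251 2.175
v -1.518 0.384 2.927
v -1.932 0.914 3.158
v -1.883 1.449 2.693
v -1.213 0.592 2.32
v -3.182 0.716 1.373
v -3.262 -0.151 2.125
v -2.817 -0.349 1.607
v -2.768 0.186 1.142
v -3.278 1.183 1.901
v -3.358 0.316 2.652
v -3.069 0.872 2.988
v -3.019 1.407 2.524
v -3.487 0.508 1.98
v -0.579 -3.569 -1.606
v -0.312 -3.946 -0.833
v -1.915 -3.868 -0.242
v -2.181 -3.491 -1.014
v -0.265 -3.487 -0.766
v -1.867 -3.409 -0.175
v -0.302 -3.051 -0.924
v -1.904 -2.973 -0.333
v -0.413 -2.753 -1.265
v -2.016 -2.675 -0.673
v -0.569 -2.674 -1.697
v -2.171 -2.596 -1.105
v -0.727 -2.835 -2.104
v -2.329 -2.756 -1.513
v -0.845 -3.192 -2.378
v -2.448 -3.114 -1.787
v -0.893 -3.651 -2.445
v -2.495 -3.573 -1.854
v -0.856 -4.087 -2.287
v -2.458 -4.009 -1.696
v -0.744 -4.385 -1.947
v -2.347 -4.307 -1.355
v -0.589 -4.464 -1.515
v -2.191 -4.386 -0.923
v -0.431 -4.304 -1.107
v -2.033 -4.225 -0.516
f 1 38 17
f 38 12 41
f 17 41 6
f 38 41 17
f 1 17 13
f 17 6 18
f 13 18 2
f 17 18 13
f 1 13 22
f 13 2 23
f 22 23 8
f 13 23 22
f 1 22 34
f 22 8 37
f 34 37 11
f 22 37 34
f 1 34 38
f 34 11 42
f 38 42 12
f 34 42 38
f 2 18 29
f 18 6 32
f 29 32 10
f 18 32 29
f 6 41 19
f 41 12 40
f 19 40 5
f 41 40 19
f 12 42 39
f 42 11 35
f 39 35 3
f 42 35 39
f 11 37 36
f 37 8 24
f 36 24 7
f 37 24 36
f 8 23 28
f 23 2 25
f 28 25 9
f 23 25 28
f 4 30 16
f 30 10 31
f 16 31 5
f 30 31 16
f 4 16 14
f 16 5 15
f 14 15 3
f 16 15 14
f 4 14 21
f 14 3 20
f 21 20 7
f 14 20 21
f 4 21 26
f 21 7 27
f 26 27 9
f 21 27 26
f 4 26 30
f 26 9 33
f 30 33 10
f 26 33 30
f 5 31 19
f 31 10 32
f 19 32 6
f 31 32 19
f 3 15 39
f 15 5 40
f 39 40 12
f 15 40 39
f 7 20 36
f 20 3 35
f 36 35 11
f 20 35 36
f 9 27 28
f 27 7 24
f 28 24 8
f 27 24 28
f 10 33 29
f 33 9 25
f 29 25 2
f 33 25 29
f 44 43 47
f 44 47 45
f 45 47 48
f 45 48 46
f 47 43 49
f 47 49 48
f 48 49 50
f 48 50 46
f 49 43 51
f 49 51 50
f 50 51 52
f 50 52 46
f 51 43 53
f 51 53 52
f 52 53 54
f 52 54 46
f 53 43 55
f 53 55 54
f 54 55 56
f 54 56 46
f 55 43 57
f 55 57 56
f 56 57 58
f 56 58 46
f 57 43 59
f 57 59 58
f 58 59 60
f 58 60 46
f 59 43 61
f 59 61 60
f 60 61 62
f 60 62 46
f 61 43 63
f 61 63 62
f 62 63 64
f 62 64 46
f 63 43 65
f 63 65 64
f 64 65 66
f 64 66 46
f 65 43 67
f 65 67 66
f 66 67 68
f 66 68 46
f 67 43 44
f 67 44 68
f 68 44 45
f 68 45 46



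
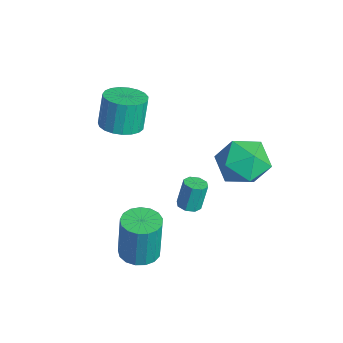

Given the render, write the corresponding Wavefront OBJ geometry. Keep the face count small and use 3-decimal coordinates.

v 0.174 1.081 0.516
v 0.576 0.776 0.642
v 0.447 1.114 1.87
v 0.046 1.419 1.744
v 0.689 1.147 0.552
v 0.56 1.485 1.78
v 0.5 1.479 0.441
v 0.371 1.817 1.669
v 0.121 1.578 0.374
v -0.008 1.916 1.601
v -0.227 1.386 0.39
v -0.356 1.724 1.618
v -0.34 1.015 0.48
v -0.469 1.353 1.708
v -0.151 0.683 0.591
v -0.28 1.021 1.819
v 0.228 0.584 0.659
v 0.099 0.922 1.886
v -3.799 -0.426 2.694
v -3.103 -1.012 2.968
v -3.424 -0.679 4.499
v -4.121 -0.094 4.226
v -2.912 -0.668 2.933
v -3.233 -0.335 4.465
v -2.874 -0.282 2.857
v -3.196 0.051 4.389
v -2.997 0.079 2.753
v -3.318 0.412 4.284
v -3.258 0.352 2.638
v -3.58 0.685 4.17
v -3.613 0.491 2.534
v -3.934 0.824 4.065
v -4 0.471 2.457
v -4.321 0.804 3.989
v -4.352 0.296 2.421
v -4.674 0.629 3.953
v -4.609 -0.004 2.432
v -4.93 0.329 3.964
v -4.725 -0.377 2.489
v -5.047 -0.044 4.021
v -4.682 -0.759 2.581
v -5.004 -0.426 4.113
v -4.486 -1.083 2.693
v -4.807 -0.75 4.224
v -4.171 -1.294 2.805
v -4.493 -0.961 4.336
v -3.792 -1.354 2.897
v -4.113 -1.021 4.429
v -3.414 -1.255 2.955
v -3.736 -0.922 4.487
v -1.007 3.561 2.764
v -0.162 4.276 3.324
v 0.462 2.504 1.896
v 1.307 3.219 2.456
v 0.615 2.436 3.125
v -0.293 3.089 3.661
v 0.593 3.691 1.559
v -0.315 4.344 2.095
v 0.827 4.356 2.58
v 0.841 3.58 3.548
v -0.541 3.2 1.672
v -0.527 2.424 2.64
v -0.166 -0.934 -2.314
v 0.355 -0.239 -2.356
v 0.388 -0.131 -0.209
v -0.134 -0.826 -0.166
v -0.028 -0.076 -2.359
v 0.004 0.031 -0.211
v -0.443 -0.11 -2.351
v -0.411 -0.002 -0.204
v -0.794 -0.332 -2.334
v -0.762 -0.225 -0.187
v -1.002 -0.693 -2.313
v -0.97 -0.585 -0.166
v -1.018 -1.108 -2.292
v -0.986 -1.001 -0.145
v -0.839 -1.484 -2.276
v -0.807 -1.376 -0.129
v -0.506 -1.733 -2.268
v -0.474 -1.626 -0.121
v -0.095 -1.8 -2.271
v -0.063 -1.692 -0.124
v 0.3 -1.668 -2.284
v 0.332 -1.56 -0.137
v 0.588 -1.368 -2.303
v 0.62 -1.26 -0.156
v 0.703 -0.968 -2.325
v 0.735 -0.861 -0.178
v 0.619 -0.561 -2.344
v 0.651 -0.453 -0.197
f 2 1 5
f 2 5 3
f 3 5 6
f 3 6 4
f 5 1 7
f 5 7 6
f 6 7 8
f 6 8 4
f 7 1 9
f 7 9 8
f 8 9 10
f 8 10 4
f 9 1 11
f 9 11 10
f 10 11 12
f 10 12 4
f 11 1 13
f 11 13 12
f 12 13 14
f 12 14 4
f 13 1 15
f 13 15 14
f 14 15 16
f 14 16 4
f 15 1 17
f 15 17 16
f 16 17 18
f 16 18 4
f 17 1 2
f 17 2 18
f 18 2 3
f 18 3 4
f 20 19 23
f 20 23 21
f 21 23 24
f 21 24 22
f 23 19 25
f 23 25 24
f 24 25 26
f 24 26 22
f 25 19 27
f 25 27 26
f 26 27 28
f 26 28 22
f 27 19 29
f 27 29 28
f 28 29 30
f 28 30 22
f 29 19 31
f 29 31 30
f 30 31 32
f 30 32 22
f 31 19 33
f 31 33 32
f 32 33 34
f 32 34 22
f 33 19 35
f 33 35 34
f 34 35 36
f 34 36 22
f 35 19 37
f 35 37 36
f 36 37 38
f 36 38 22
f 37 19 39
f 37 39 38
f 38 39 40
f 38 40 22
f 39 19 41
f 39 41 40
f 40 41 42
f 40 42 22
f 41 19 43
f 41 43 42
f 42 43 44
f 42 44 22
f 43 19 45
f 43 45 44
f 44 45 46
f 44 46 22
f 45 19 47
f 45 47 46
f 46 47 48
f 46 48 22
f 47 19 49
f 47 49 48
f 48 49 50
f 48 50 22
f 49 19 20
f 49 20 50
f 50 20 21
f 50 21 22
f 51 62 56
f 51 56 52
f 51 52 58
f 51 58 61
f 51 61 62
f 52 56 60
f 56 62 55
f 62 61 53
f 61 58 57
f 58 52 59
f 54 60 55
f 54 55 53
f 54 53 57
f 54 57 59
f 54 59 60
f 55 60 56
f 53 55 62
f 57 53 61
f 59 57 58
f 60 59 52
f 64 63 67
f 64 67 65
f 65 67 68
f 65 68 66
f 67 63 69
f 67 69 68
f 68 69 70
f 68 70 66
f 69 63 71
f 69 71 70
f 70 71 72
f 70 72 66
f 71 63 73
f 71 73 72
f 72 73 74
f 72 74 66
f 73 63 75
f 73 75 74
f 74 75 76
f 74 76 66
f 75 63 77
f 75 77 76
f 76 77 78
f 76 78 66
f 77 63 79
f 77 79 78
f 78 79 80
f 78 80 66
f 79 63 81
f 79 81 80
f 80 81 82
f 80 82 66
f 81 63 83
f 81 83 82
f 82 83 84
f 82 84 66
f 83 63 85
f 83 85 84
f 84 85 86
f 84 86 66
f 85 63 87
f 85 87 86
f 86 87 88
f 86 88 66
f 87 63 89
f 87 89 88
f 88 89 90
f 88 90 66
f 89 63 64
f 89 64 90
f 90 64 65
f 90 65 66



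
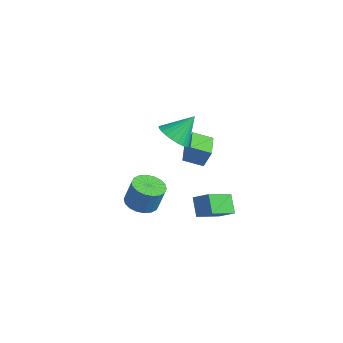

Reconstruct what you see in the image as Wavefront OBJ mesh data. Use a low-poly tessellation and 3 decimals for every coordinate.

v -2.531 0.624 2.961
v -1.801 -0.043 3.444
v -2.269 1.896 4.319
v -1.547 0.184 3.183
v -1.443 0.478 2.888
v -1.505 0.794 2.603
v -1.722 1.083 2.374
v -2.063 1.303 2.234
v -2.475 1.42 2.204
v -2.896 1.415 2.29
v -3.261 1.29 2.477
v -3.515 1.063 2.739
v -3.619 0.77 3.034
v -3.557 0.454 3.318
v -3.34 0.164 3.548
v -2.999 -0.056 3.688
v -2.587 -0.173 3.718
v -2.166 -0.168 3.632
v 0.925 -3.924 1.553
v 1.555 -4.675 1.55
v 1.905 -4.387 3.064
v 1.275 -3.636 3.067
v 1.804 -4.338 1.429
v 2.154 -4.051 2.942
v 1.879 -3.92 1.332
v 2.23 -3.632 2.845
v 1.766 -3.502 1.278
v 2.116 -3.214 2.792
v 1.486 -3.168 1.28
v 1.836 -2.88 2.793
v 1.094 -2.984 1.335
v 1.445 -2.696 2.849
v 0.669 -2.985 1.434
v 1.02 -2.698 2.947
v 0.295 -3.173 1.556
v 0.645 -2.885 3.07
v 0.046 -3.509 1.678
v 0.396 -3.222 3.191
v -0.03 -3.928 1.775
v 0.321 -3.64 3.288
v 0.084 -4.346 1.828
v 0.434 -4.058 3.342
v 0.364 -4.68 1.827
v 0.714 -4.392 3.34
v 0.755 -4.864 1.771
v 1.106 -4.576 3.285
v 1.18 -4.862 1.673
v 1.531 -4.575 3.186
v 0.875 1.102 -0.357
v 1.144 -0.655 0.603
v 1.711 1.561 0.25
v 1.98 -0.195 1.21
v 1.74 0.735 -1.27
v 2.009 -1.021 -0.31
v 2.576 1.195 -0.663
v 2.845 -0.562 0.297
v -3.884 2.199 -0.643
v -3.519 2.512 0.597
v -5.175 3.251 -0.529
v -4.811 3.565 0.711
v -3.129 3.175 -1.111
v -2.765 3.489 0.129
v -4.421 4.228 -0.997
v -4.056 4.541 0.243
f 2 1 4
f 2 4 3
f 4 1 5
f 4 5 3
f 5 1 6
f 5 6 3
f 6 1 7
f 6 7 3
f 7 1 8
f 7 8 3
f 8 1 9
f 8 9 3
f 9 1 10
f 9 10 3
f 10 1 11
f 10 11 3
f 11 1 12
f 11 12 3
f 12 1 13
f 12 13 3
f 13 1 14
f 13 14 3
f 14 1 15
f 14 15 3
f 15 1 16
f 15 16 3
f 16 1 17
f 16 17 3
f 17 1 18
f 17 18 3
f 18 1 2
f 18 2 3
f 20 19 23
f 20 23 21
f 21 23 24
f 21 24 22
f 23 19 25
f 23 25 24
f 24 25 26
f 24 26 22
f 25 19 27
f 25 27 26
f 26 27 28
f 26 28 22
f 27 19 29
f 27 29 28
f 28 29 30
f 28 30 22
f 29 19 31
f 29 31 30
f 30 31 32
f 30 32 22
f 31 19 33
f 31 33 32
f 32 33 34
f 32 34 22
f 33 19 35
f 33 35 34
f 34 35 36
f 34 36 22
f 35 19 37
f 35 37 36
f 36 37 38
f 36 38 22
f 37 19 39
f 37 39 38
f 38 39 40
f 38 40 22
f 39 19 41
f 39 41 40
f 40 41 42
f 40 42 22
f 41 19 43
f 41 43 42
f 42 43 44
f 42 44 22
f 43 19 45
f 43 45 44
f 44 45 46
f 44 46 22
f 45 19 47
f 45 47 46
f 46 47 48
f 46 48 22
f 47 19 20
f 47 20 48
f 48 20 21
f 48 21 22
f 50 52 49
f 53 50 49
f 49 52 51
f 51 53 49
f 50 56 52
f 54 50 53
f 54 56 50
f 52 56 51
f 55 53 51
f 51 56 55
f 55 54 53
f 56 54 55
f 58 60 57
f 61 58 57
f 57 60 59
f 59 61 57
f 58 64 60
f 62 58 61
f 62 64 58
f 60 64 59
f 63 61 59
f 59 64 63
f 63 62 61
f 64 62 63



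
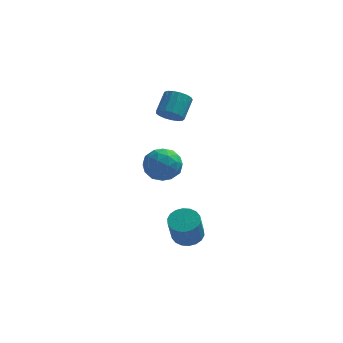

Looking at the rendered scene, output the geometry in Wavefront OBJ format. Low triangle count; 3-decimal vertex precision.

v 2.305 1.23 3.471
v 2.823 0.71 3.901
v 3.192 1.871 4.859
v 2.675 2.39 4.429
v 3.063 0.871 3.614
v 3.432 2.032 4.572
v 3.129 1.114 3.294
v 3.498 2.275 4.252
v 3.006 1.383 3.015
v 3.375 2.544 3.973
v 2.723 1.617 2.84
v 3.092 2.778 3.798
v 2.344 1.763 2.81
v 2.714 2.924 3.768
v 1.956 1.786 2.931
v 2.326 2.947 3.889
v 1.649 1.682 3.176
v 2.018 2.843 4.134
v 1.491 1.474 3.488
v 1.861 2.635 4.447
v 1.521 1.21 3.797
v 1.89 2.371 4.755
v 1.729 0.951 4.031
v 2.099 2.112 4.989
v 2.07 0.755 4.136
v 2.44 1.916 5.094
v 2.465 0.668 4.089
v 2.834 1.829 5.047
v 3.636 -2.525 -3.853
v 4.271 -1.939 -3.509
v 4.119 -2.789 -1.783
v 3.484 -3.375 -2.127
v 3.915 -1.739 -3.442
v 3.764 -2.589 -1.715
v 3.504 -1.695 -3.456
v 3.352 -2.545 -1.73
v 3.118 -1.815 -3.549
v 2.967 -2.665 -1.822
v 2.836 -2.075 -3.702
v 2.685 -2.925 -1.976
v 2.712 -2.425 -3.885
v 2.56 -3.275 -2.159
v 2.77 -2.795 -4.062
v 2.619 -3.645 -2.336
v 3.001 -3.111 -4.197
v 2.849 -3.961 -2.471
v 3.356 -3.311 -4.265
v 3.205 -4.161 -2.538
v 3.768 -3.355 -4.25
v 3.616 -4.205 -2.524
v 4.153 -3.235 -4.158
v 4.002 -4.085 -2.431
v 4.435 -2.975 -4.004
v 4.284 -3.825 -2.278
v 4.56 -2.625 -3.821
v 4.408 -3.475 -2.095
v 4.501 -2.255 -3.644
v 4.35 -3.105 -1.918
v 2.697 -1.163 2.069
v 3.225 -1.466 1.048
v 1.115 -2.114 1.532
v 1.643 -2.417 0.511
v 2.021 -2.883 1.537
v 2.999 -2.295 1.869
v 1.341 -1.285 0.711
v 2.319 -0.697 1.043
v 2.387 -1.541 0.209
v 2.807 -2.528 0.719
v 1.533 -1.052 1.861
v 1.953 -2.039 2.371
v 3.1 -1.231 1.606
v 1.24 -2.349 0.974
v 1.462 -2.623 1.577
v 1.773 -2.801 0.977
v 2.967 -1.719 2.088
v 3.277 -1.896 1.488
v 2.57 -2.729 1.775
v 1.063 -1.684 1.092
v 1.373 -1.861 0.492
v 2.567 -0.779 1.603
v 2.878 -0.957 1.003
v 1.77 -0.851 0.805
v 2.918 -1.453 0.513
v 1.988 -2.012 0.197
v 1.811 -1.347 0.315
v 2.385 -1.001 0.51
v 3.165 -2.033 0.813
v 2.235 -2.592 0.497
v 2.457 -2.866 1.1
v 3.032 -2.521 1.295
v 2.672 -2.078 0.32
v 2.105 -0.988 2.083
v 1.175 -1.547 1.767
v 1.308 -1.059 1.285
v 1.883 -0.714 1.48
v 2.352 -1.568 2.383
v 1.422 -2.127 2.067
v 1.955 -2.579 2.07
v 2.529 -2.233 2.265
v 1.668 -1.502 2.26
f 2 1 5
f 2 5 3
f 3 5 6
f 3 6 4
f 5 1 7
f 5 7 6
f 6 7 8
f 6 8 4
f 7 1 9
f 7 9 8
f 8 9 10
f 8 10 4
f 9 1 11
f 9 11 10
f 10 11 12
f 10 12 4
f 11 1 13
f 11 13 12
f 12 13 14
f 12 14 4
f 13 1 15
f 13 15 14
f 14 15 16
f 14 16 4
f 15 1 17
f 15 17 16
f 16 17 18
f 16 18 4
f 17 1 19
f 17 19 18
f 18 19 20
f 18 20 4
f 19 1 21
f 19 21 20
f 20 21 22
f 20 22 4
f 21 1 23
f 21 23 22
f 22 23 24
f 22 24 4
f 23 1 25
f 23 25 24
f 24 25 26
f 24 26 4
f 25 1 27
f 25 27 26
f 26 27 28
f 26 28 4
f 27 1 2
f 27 2 28
f 28 2 3
f 28 3 4
f 30 29 33
f 30 33 31
f 31 33 34
f 31 34 32
f 33 29 35
f 33 35 34
f 34 35 36
f 34 36 32
f 35 29 37
f 35 37 36
f 36 37 38
f 36 38 32
f 37 29 39
f 37 39 38
f 38 39 40
f 38 40 32
f 39 29 41
f 39 41 40
f 40 41 42
f 40 42 32
f 41 29 43
f 41 43 42
f 42 43 44
f 42 44 32
f 43 29 45
f 43 45 44
f 44 45 46
f 44 46 32
f 45 29 47
f 45 47 46
f 46 47 48
f 46 48 32
f 47 29 49
f 47 49 48
f 48 49 50
f 48 50 32
f 49 29 51
f 49 51 50
f 50 51 52
f 50 52 32
f 51 29 53
f 51 53 52
f 52 53 54
f 52 54 32
f 53 29 55
f 53 55 54
f 54 55 56
f 54 56 32
f 55 29 57
f 55 57 56
f 56 57 58
f 56 58 32
f 57 29 30
f 57 30 58
f 58 30 31
f 58 31 32
f 59 96 75
f 96 70 99
f 75 99 64
f 96 99 75
f 59 75 71
f 75 64 76
f 71 76 60
f 75 76 71
f 59 71 80
f 71 60 81
f 80 81 66
f 71 81 80
f 59 80 92
f 80 66 95
f 92 95 69
f 80 95 92
f 59 92 96
f 92 69 100
f 96 100 70
f 92 100 96
f 60 76 87
f 76 64 90
f 87 90 68
f 76 90 87
f 64 99 77
f 99 70 98
f 77 98 63
f 99 98 77
f 70 100 97
f 100 69 93
f 97 93 61
f 100 93 97
f 69 95 94
f 95 66 82
f 94 82 65
f 95 82 94
f 66 81 86
f 81 60 83
f 86 83 67
f 81 83 86
f 62 88 74
f 88 68 89
f 74 89 63
f 88 89 74
f 62 74 72
f 74 63 73
f 72 73 61
f 74 73 72
f 62 72 79
f 72 61 78
f 79 78 65
f 72 78 79
f 62 79 84
f 79 65 85
f 84 85 67
f 79 85 84
f 62 84 88
f 84 67 91
f 88 91 68
f 84 91 88
f 63 89 77
f 89 68 90
f 77 90 64
f 89 90 77
f 61 73 97
f 73 63 98
f 97 98 70
f 73 98 97
f 65 78 94
f 78 61 93
f 94 93 69
f 78 93 94
f 67 85 86
f 85 65 82
f 86 82 66
f 85 82 86
f 68 91 87
f 91 67 83
f 87 83 60
f 91 83 87



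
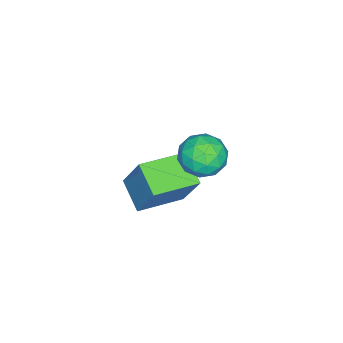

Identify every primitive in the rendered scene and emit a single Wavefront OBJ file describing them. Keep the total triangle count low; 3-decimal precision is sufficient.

v 2.368 0.562 0.191
v 2.644 1.023 -0.196
v 2.696 -0.203 -0.484
v 2.972 0.258 -0.871
v 3.23 0.129 -0.275
v 3.027 0.601 0.143
v 2.313 0.219 -0.823
v 2.11 0.691 -0.405
v 2.61 0.811 -0.822
v 3.177 0.755 -0.484
v 2.163 0.065 -0.196
v 2.73 0.009 0.142
v 2.477 0.859 0.057
v 2.863 -0.039 -0.737
v 3.015 -0.115 -0.387
v 3.177 0.156 -0.614
v 2.702 0.611 0.256
v 2.864 0.882 0.029
v 3.209 0.357 -0.018
v 2.476 -0.062 -0.709
v 2.638 0.209 -0.936
v 2.163 0.664 -0.066
v 2.325 0.935 -0.293
v 2.131 0.463 -0.662
v 2.619 1.006 -0.539
v 2.813 0.557 -0.936
v 2.425 0.533 -0.907
v 2.306 0.811 -0.662
v 2.953 0.973 -0.34
v 3.146 0.524 -0.737
v 3.297 0.448 -0.386
v 3.178 0.725 -0.141
v 2.933 0.849 -0.708
v 2.194 0.296 0.057
v 2.387 -0.153 -0.34
v 2.162 0.095 -0.539
v 2.043 0.372 -0.294
v 2.527 0.263 0.256
v 2.721 -0.186 -0.141
v 3.034 0.009 -0.018
v 2.915 0.287 0.227
v 2.407 -0.029 0.028
v 1.757 -2.164 -3.339
v 2.08 -1.558 -2.073
v 0.721 -1.325 -3.477
v 1.044 -0.719 -2.211
v 2.356 -1.501 -3.809
v 2.679 -0.895 -2.543
v 1.32 -0.662 -3.947
v 1.643 -0.056 -2.681
f 1 38 17
f 38 12 41
f 17 41 6
f 38 41 17
f 1 17 13
f 17 6 18
f 13 18 2
f 17 18 13
f 1 13 22
f 13 2 23
f 22 23 8
f 13 23 22
f 1 22 34
f 22 8 37
f 34 37 11
f 22 37 34
f 1 34 38
f 34 11 42
f 38 42 12
f 34 42 38
f 2 18 29
f 18 6 32
f 29 32 10
f 18 32 29
f 6 41 19
f 41 12 40
f 19 40 5
f 41 40 19
f 12 42 39
f 42 11 35
f 39 35 3
f 42 35 39
f 11 37 36
f 37 8 24
f 36 24 7
f 37 24 36
f 8 23 28
f 23 2 25
f 28 25 9
f 23 25 28
f 4 30 16
f 30 10 31
f 16 31 5
f 30 31 16
f 4 16 14
f 16 5 15
f 14 15 3
f 16 15 14
f 4 14 21
f 14 3 20
f 21 20 7
f 14 20 21
f 4 21 26
f 21 7 27
f 26 27 9
f 21 27 26
f 4 26 30
f 26 9 33
f 30 33 10
f 26 33 30
f 5 31 19
f 31 10 32
f 19 32 6
f 31 32 19
f 3 15 39
f 15 5 40
f 39 40 12
f 15 40 39
f 7 20 36
f 20 3 35
f 36 35 11
f 20 35 36
f 9 27 28
f 27 7 24
f 28 24 8
f 27 24 28
f 10 33 29
f 33 9 25
f 29 25 2
f 33 25 29
f 44 46 43
f 47 44 43
f 43 46 45
f 45 47 43
f 44 50 46
f 48 44 47
f 48 50 44
f 46 50 45
f 49 47 45
f 45 50 49
f 49 48 47
f 50 48 49



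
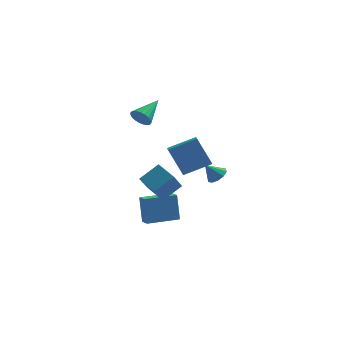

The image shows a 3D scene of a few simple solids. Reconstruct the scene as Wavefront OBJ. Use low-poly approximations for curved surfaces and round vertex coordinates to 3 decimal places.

v -1.591 -3.383 -2.051
v -1.787 -2.774 -0.4
v -1.926 -2.643 -2.364
v -2.122 -2.034 -0.713
v 0.242 -2.586 -2.127
v 0.046 -1.977 -0.476
v -0.093 -1.846 -2.44
v -0.289 -1.237 -0.789
v -0.655 -3.813 0.21
v -1.044 -5.072 1.715
v -1.56 -2.963 0.686
v -1.95 -4.222 2.191
v 0.39 -3.158 1.029
v 0 -4.417 2.534
v -0.516 -2.308 1.505
v -0.905 -3.567 3.01
v 2.281 0.318 -0.113
v 2.674 -0.218 0.135
v 1.579 0.222 0.793
v 2.836 0.156 0.299
v 2.785 0.591 0.305
v 2.541 0.923 0.152
v 2.198 1.023 -0.103
v 1.887 0.854 -0.361
v 1.726 0.48 -0.525
v 1.777 0.044 -0.532
v 2.02 -0.287 -0.379
v 2.363 -0.387 -0.124
v -2.389 3.193 3.017
v -1.829 3.079 2.531
v -1.431 4.707 3.763
v -2.014 3.273 2.373
v -2.263 3.454 2.326
v -2.535 3.59 2.398
v -2.781 3.657 2.578
v -2.959 3.644 2.833
v -3.038 3.553 3.121
v -3.006 3.4 3.39
v -2.866 3.211 3.595
v -2.644 3.018 3.7
v -2.378 2.857 3.687
v -2.114 2.753 3.559
v -1.897 2.725 3.336
v -1.765 2.778 3.059
v -1.741 2.903 2.774
v -0.548 -1.413 3.106
v -0.448 -2.182 3.4
v 1.078 -0.937 3.799
v 1.178 -1.706 4.093
v 0.342 -1.954 1.387
v 0.442 -2.723 1.681
v 1.968 -1.478 2.08
v 2.068 -2.247 2.374
f 2 4 1
f 5 2 1
f 1 4 3
f 3 5 1
f 2 8 4
f 6 2 5
f 6 8 2
f 4 8 3
f 7 5 3
f 3 8 7
f 7 6 5
f 8 6 7
f 10 12 9
f 13 10 9
f 9 12 11
f 11 13 9
f 10 16 12
f 14 10 13
f 14 16 10
f 12 16 11
f 15 13 11
f 11 16 15
f 15 14 13
f 16 14 15
f 18 17 20
f 18 20 19
f 20 17 21
f 20 21 19
f 21 17 22
f 21 22 19
f 22 17 23
f 22 23 19
f 23 17 24
f 23 24 19
f 24 17 25
f 24 25 19
f 25 17 26
f 25 26 19
f 26 17 27
f 26 27 19
f 27 17 28
f 27 28 19
f 28 17 18
f 28 18 19
f 30 29 32
f 30 32 31
f 32 29 33
f 32 33 31
f 33 29 34
f 33 34 31
f 34 29 35
f 34 35 31
f 35 29 36
f 35 36 31
f 36 29 37
f 36 37 31
f 37 29 38
f 37 38 31
f 38 29 39
f 38 39 31
f 39 29 40
f 39 40 31
f 40 29 41
f 40 41 31
f 41 29 42
f 41 42 31
f 42 29 43
f 42 43 31
f 43 29 44
f 43 44 31
f 44 29 45
f 44 45 31
f 45 29 30
f 45 30 31
f 47 49 46
f 50 47 46
f 46 49 48
f 48 50 46
f 47 53 49
f 51 47 50
f 51 53 47
f 49 53 48
f 52 50 48
f 48 53 52
f 52 51 50
f 53 51 52



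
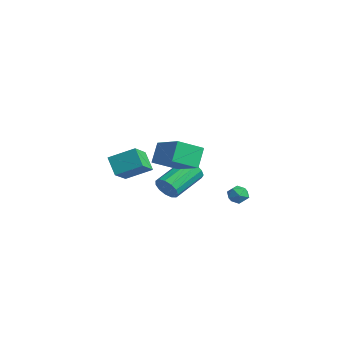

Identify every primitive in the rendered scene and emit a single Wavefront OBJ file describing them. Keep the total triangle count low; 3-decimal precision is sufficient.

v -3.563 -0.593 -3.684
v -4.497 -0.563 -2.696
v -2.713 0.679 -2.919
v -3.647 0.709 -1.932
v -2.693 -1.689 -2.828
v -3.627 -1.659 -1.841
v -1.843 -0.417 -2.064
v -2.777 -0.387 -1.076
v 3.426 2.397 -2.708
v 3.904 2.79 -2.444
v 4.076 1.53 -2.596
v 4.554 1.923 -2.332
v 3.988 1.804 -1.988
v 3.586 2.34 -2.057
v 4.394 1.98 -2.983
v 3.992 2.516 -3.052
v 4.502 2.532 -2.613
v 4.251 2.423 -1.999
v 3.729 1.897 -3.041
v 3.478 1.788 -2.427
v -1.035 0.625 -3.716
v -0.419 0.575 -3.177
v -1.009 2.505 -2.325
v -1.625 2.555 -2.864
v -0.25 0.791 -3.548
v -0.84 2.721 -2.696
v -0.329 0.955 -3.973
v -0.919 2.884 -3.121
v -0.633 1.013 -4.316
v -1.223 2.943 -3.464
v -1.064 0.949 -4.469
v -1.654 2.878 -3.617
v -1.486 0.782 -4.383
v -2.076 2.711 -3.531
v -1.765 0.565 -4.085
v -2.355 2.494 -3.233
v -1.812 0.367 -3.67
v -2.402 2.297 -2.818
v -1.612 0.252 -3.269
v -2.202 2.181 -2.417
v -1.229 0.255 -3.011
v -1.819 2.184 -2.159
v -0.785 0.375 -2.976
v -1.375 2.305 -2.124
v 0.144 1.001 -0.377
v -0.049 -0.467 0.35
v 2.142 1.139 0.432
v 1.949 -0.329 1.159
v 0.651 0.369 -1.519
v 0.458 -1.099 -0.792
v 2.649 0.507 -0.71
v 2.456 -0.961 0.017
f 2 4 1
f 5 2 1
f 1 4 3
f 3 5 1
f 2 8 4
f 6 2 5
f 6 8 2
f 4 8 3
f 7 5 3
f 3 8 7
f 7 6 5
f 8 6 7
f 9 20 14
f 9 14 10
f 9 10 16
f 9 16 19
f 9 19 20
f 10 14 18
f 14 20 13
f 20 19 11
f 19 16 15
f 16 10 17
f 12 18 13
f 12 13 11
f 12 11 15
f 12 15 17
f 12 17 18
f 13 18 14
f 11 13 20
f 15 11 19
f 17 15 16
f 18 17 10
f 22 21 25
f 22 25 23
f 23 25 26
f 23 26 24
f 25 21 27
f 25 27 26
f 26 27 28
f 26 28 24
f 27 21 29
f 27 29 28
f 28 29 30
f 28 30 24
f 29 21 31
f 29 31 30
f 30 31 32
f 30 32 24
f 31 21 33
f 31 33 32
f 32 33 34
f 32 34 24
f 33 21 35
f 33 35 34
f 34 35 36
f 34 36 24
f 35 21 37
f 35 37 36
f 36 37 38
f 36 38 24
f 37 21 39
f 37 39 38
f 38 39 40
f 38 40 24
f 39 21 41
f 39 41 40
f 40 41 42
f 40 42 24
f 41 21 43
f 41 43 42
f 42 43 44
f 42 44 24
f 43 21 22
f 43 22 44
f 44 22 23
f 44 23 24
f 46 48 45
f 49 46 45
f 45 48 47
f 47 49 45
f 46 52 48
f 50 46 49
f 50 52 46
f 48 52 47
f 51 49 47
f 47 52 51
f 51 50 49
f 52 50 51



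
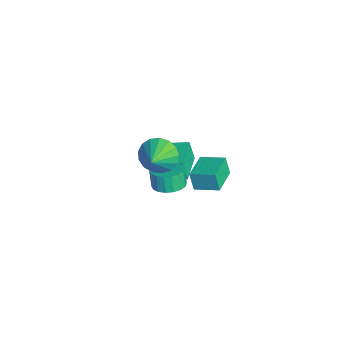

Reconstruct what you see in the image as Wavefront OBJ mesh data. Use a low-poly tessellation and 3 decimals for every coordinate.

v 1.935 -3.203 3.489
v 2.529 -2.329 3.223
v 3.185 -3.797 4.331
v 2.295 -2.19 3.669
v 1.978 -2.284 4.073
v 1.652 -2.588 4.343
v 1.39 -3.033 4.417
v 1.253 -3.517 4.279
v 1.273 -3.929 3.96
v 1.444 -4.175 3.533
v 1.727 -4.198 3.096
v 2.058 -3.994 2.749
v 2.361 -3.608 2.571
v 2.567 -3.129 2.604
v 2.627 -2.668 2.839
v 1.201 -2.52 -0.124
v 2.074 -2.445 0.186
v 1.713 -2.485 1.214
v 0.839 -2.56 0.904
v 1.952 -2.05 0.159
v 1.591 -2.09 1.186
v 1.681 -1.749 0.075
v 1.32 -1.789 1.103
v 1.315 -1.6 -0.048
v 0.953 -1.64 0.98
v 0.926 -1.634 -0.186
v 0.565 -1.674 0.842
v 0.592 -1.843 -0.312
v 0.23 -1.883 0.716
v 0.378 -2.186 -0.4
v 0.017 -2.226 0.627
v 0.327 -2.595 -0.434
v -0.034 -2.635 0.594
v 0.449 -2.99 -0.406
v 0.088 -3.03 0.621
v 0.72 -3.291 -0.323
v 0.359 -3.331 0.705
v 1.087 -3.44 -0.2
v 0.725 -3.48 0.828
v 1.475 -3.406 -0.062
v 1.114 -3.446 0.966
v 1.81 -3.197 0.064
v 1.448 -3.237 1.092
v 2.023 -2.854 0.153
v 1.662 -2.894 1.18
v 2.673 -0.934 2.343
v 2.388 -1.12 3.399
v 3.311 0.252 2.723
v 3.027 0.066 3.78
v 4.113 -1.786 2.58
v 3.829 -1.972 3.637
v 4.752 -0.6 2.961
v 4.467 -0.786 4.017
v -3.864 -1.098 -3.554
v -4.118 -1.347 -2.251
v -3.519 -0.18 -3.311
v -3.772 -0.429 -2.009
v -1.968 -1.871 -3.331
v -2.221 -2.12 -2.029
v -1.622 -0.953 -3.089
v -1.876 -1.202 -1.786
f 2 1 4
f 2 4 3
f 4 1 5
f 4 5 3
f 5 1 6
f 5 6 3
f 6 1 7
f 6 7 3
f 7 1 8
f 7 8 3
f 8 1 9
f 8 9 3
f 9 1 10
f 9 10 3
f 10 1 11
f 10 11 3
f 11 1 12
f 11 12 3
f 12 1 13
f 12 13 3
f 13 1 14
f 13 14 3
f 14 1 15
f 14 15 3
f 15 1 2
f 15 2 3
f 17 16 20
f 17 20 18
f 18 20 21
f 18 21 19
f 20 16 22
f 20 22 21
f 21 22 23
f 21 23 19
f 22 16 24
f 22 24 23
f 23 24 25
f 23 25 19
f 24 16 26
f 24 26 25
f 25 26 27
f 25 27 19
f 26 16 28
f 26 28 27
f 27 28 29
f 27 29 19
f 28 16 30
f 28 30 29
f 29 30 31
f 29 31 19
f 30 16 32
f 30 32 31
f 31 32 33
f 31 33 19
f 32 16 34
f 32 34 33
f 33 34 35
f 33 35 19
f 34 16 36
f 34 36 35
f 35 36 37
f 35 37 19
f 36 16 38
f 36 38 37
f 37 38 39
f 37 39 19
f 38 16 40
f 38 40 39
f 39 40 41
f 39 41 19
f 40 16 42
f 40 42 41
f 41 42 43
f 41 43 19
f 42 16 44
f 42 44 43
f 43 44 45
f 43 45 19
f 44 16 17
f 44 17 45
f 45 17 18
f 45 18 19
f 47 49 46
f 50 47 46
f 46 49 48
f 48 50 46
f 47 53 49
f 51 47 50
f 51 53 47
f 49 53 48
f 52 50 48
f 48 53 52
f 52 51 50
f 53 51 52
f 55 57 54
f 58 55 54
f 54 57 56
f 56 58 54
f 55 61 57
f 59 55 58
f 59 61 55
f 57 61 56
f 60 58 56
f 56 61 60
f 60 59 58
f 61 59 60



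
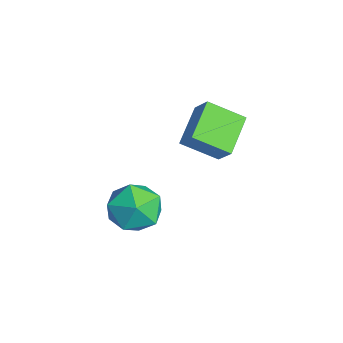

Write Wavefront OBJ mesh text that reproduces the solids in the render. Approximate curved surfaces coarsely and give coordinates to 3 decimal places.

v 2.079 3.961 0.192
v 1.652 2.588 1.022
v 2.781 4.256 1.04
v 2.354 2.883 1.87
v 3.426 3.057 -0.61
v 2.999 1.684 0.22
v 4.128 3.352 0.238
v 3.701 1.979 1.068
v 3.241 0.9 -2.503
v 4.002 0.578 -3.414
v 2.058 -0.638 -2.946
v 2.819 -0.96 -3.857
v 3.176 -1.081 -2.686
v 3.907 -0.13 -2.412
v 2.153 0.07 -3.948
v 2.884 1.021 -3.674
v 3.33 0.065 -4.307
v 3.962 -0.647 -3.527
v 2.098 0.587 -2.833
v 2.73 -0.125 -2.053
f 2 4 1
f 5 2 1
f 1 4 3
f 3 5 1
f 2 8 4
f 6 2 5
f 6 8 2
f 4 8 3
f 7 5 3
f 3 8 7
f 7 6 5
f 8 6 7
f 9 20 14
f 9 14 10
f 9 10 16
f 9 16 19
f 9 19 20
f 10 14 18
f 14 20 13
f 20 19 11
f 19 16 15
f 16 10 17
f 12 18 13
f 12 13 11
f 12 11 15
f 12 15 17
f 12 17 18
f 13 18 14
f 11 13 20
f 15 11 19
f 17 15 16
f 18 17 10

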